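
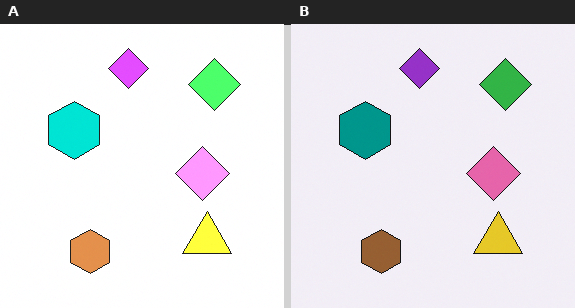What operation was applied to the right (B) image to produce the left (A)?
The image was brightened a lot.

Every pixel — background and shapes alike — is uniformly brightened.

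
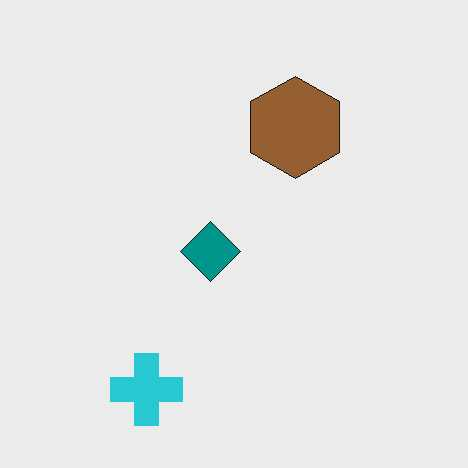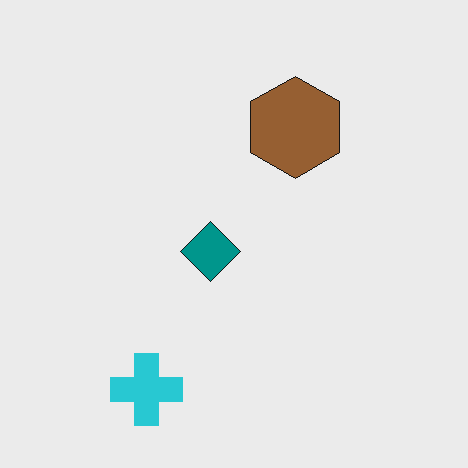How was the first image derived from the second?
This is the original image JPEG-compressed with visible artifacts.

Blocky 8×8 compression artifacts appear around shape edges and the flat background shows ringing — characteristic JPEG degradation.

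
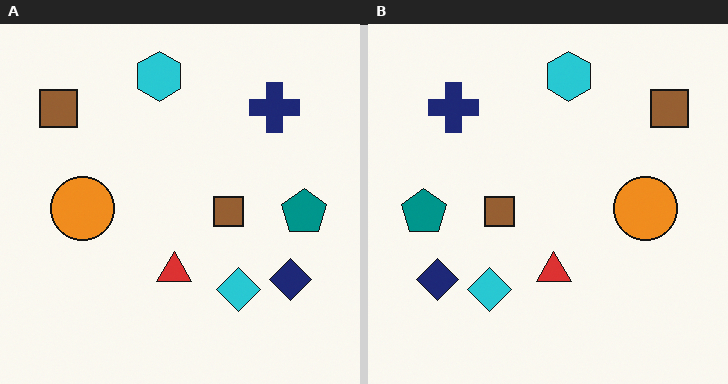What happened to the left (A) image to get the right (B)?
This is the original image flipped horizontally (left ↔ right).

The teal pentagon is in the right of the left (A) image and the left of the right (B) — shapes on opposite sides of the vertical midline have swapped in a mirror flip.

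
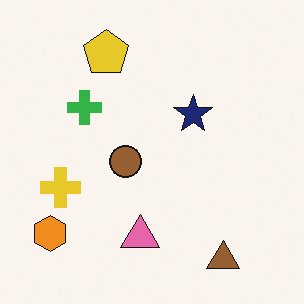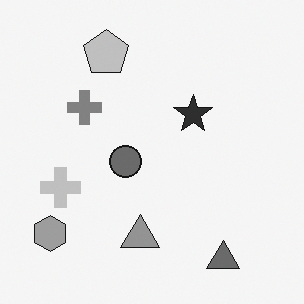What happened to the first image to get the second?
Converted to grayscale.

All color is removed — every shape is now a shade of grey.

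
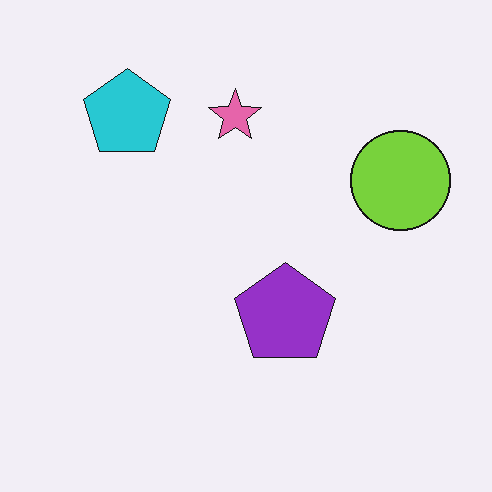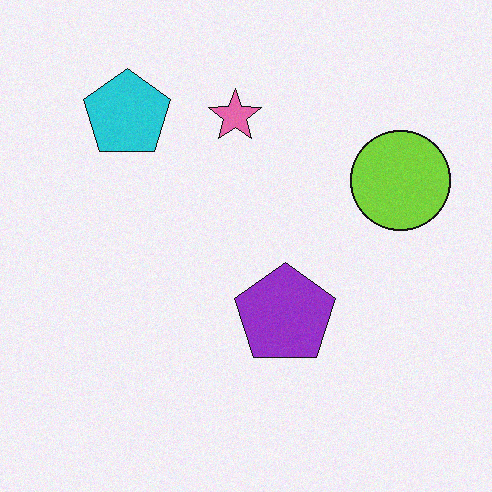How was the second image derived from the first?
The image was degraded with a light layer of grain.

Random speckle covers the whole image, including the flat background.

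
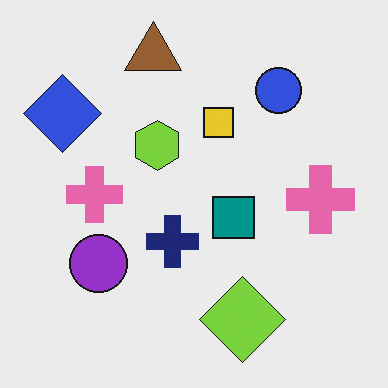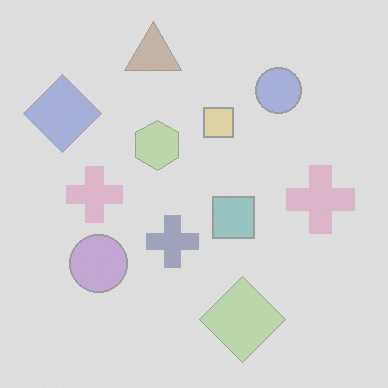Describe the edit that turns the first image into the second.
It was washed out (contrast reduced).

Tones are pushed toward mid-grey across the whole image — a global contrast change.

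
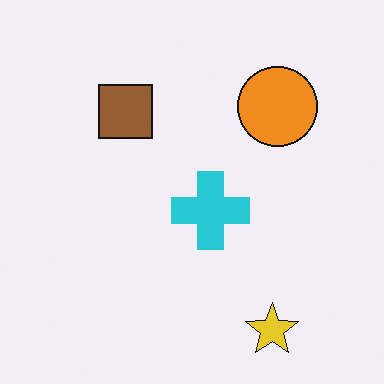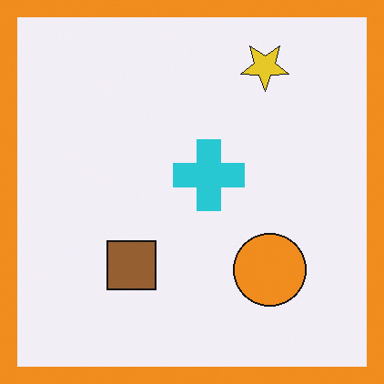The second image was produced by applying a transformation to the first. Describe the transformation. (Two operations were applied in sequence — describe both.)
Flipped vertically (top ↔ bottom), then framed with a orange border.

The yellow star is in the bottom-right of the first image and the top-right of the second — shapes on opposite sides of the horizontal midline have swapped in a mirror flip. A solid orange frame runs around the edge of the second image, with the content slightly shrunk inside it.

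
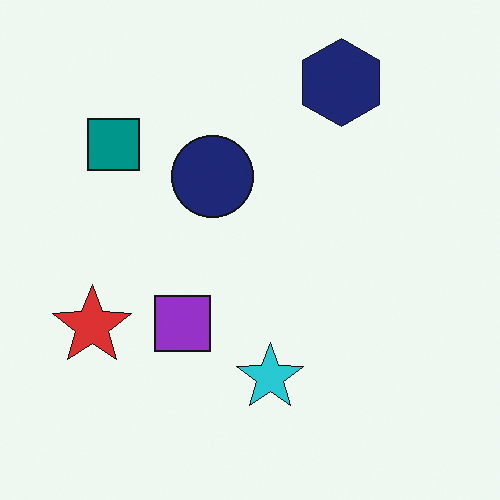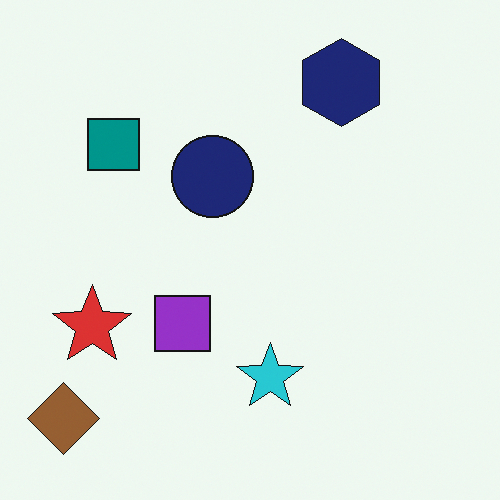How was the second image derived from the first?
The transformation is: overlaid with an additional brown diamond.

A brown diamond appears in the second image that is absent from the first.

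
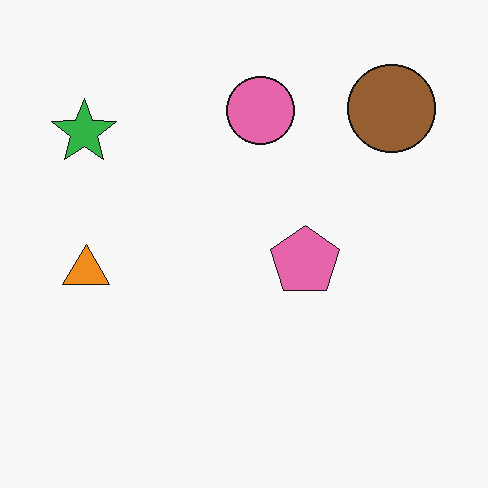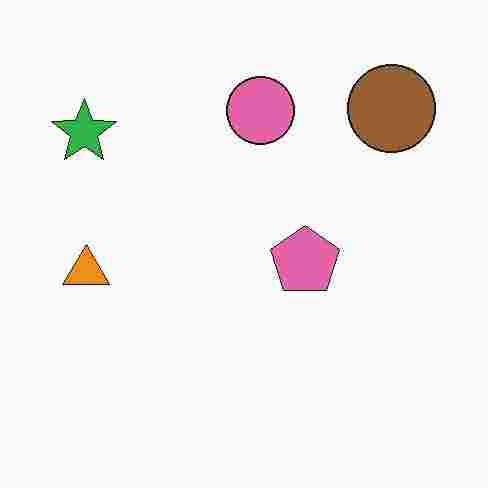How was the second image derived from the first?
It was heavily JPEG-compressed with obvious blocking artifacts.

Blocky 8×8 compression artifacts appear around shape edges and the flat background shows ringing — characteristic JPEG degradation.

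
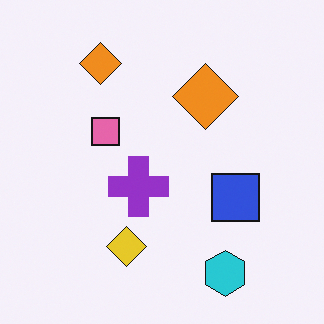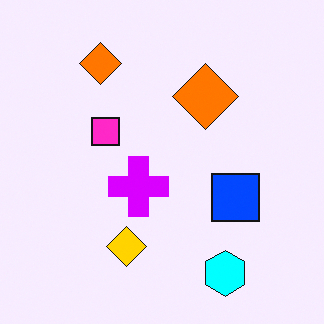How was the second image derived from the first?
The image was heavily oversaturated.

All colors are more vivid — a global saturation change.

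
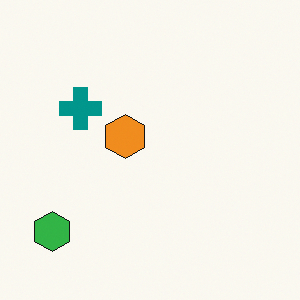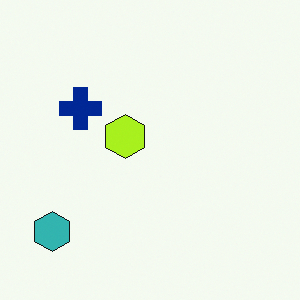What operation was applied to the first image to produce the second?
The second image is the first hue-shifted by a small amount.

Every shape's color has rotated by the same amount around the hue wheel — a uniform hue shift.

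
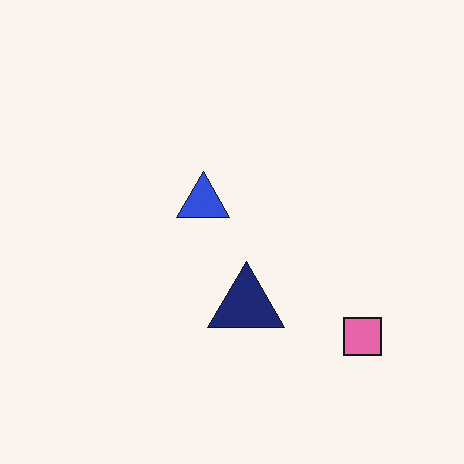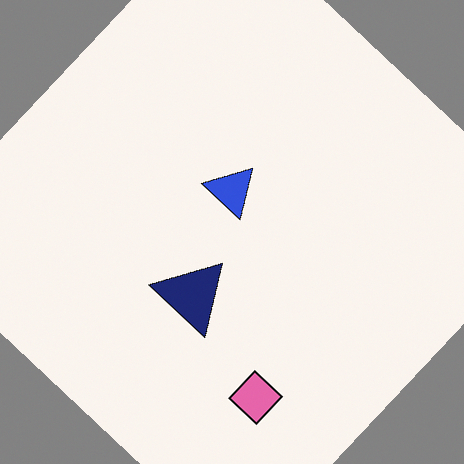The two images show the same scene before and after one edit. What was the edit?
The second image is the first rotated clockwise by a large amount — several tens of degrees.

Every shape is tilted by the same angle and the image corners show triangular fill wedges — a whole-image rotation by a non-right angle.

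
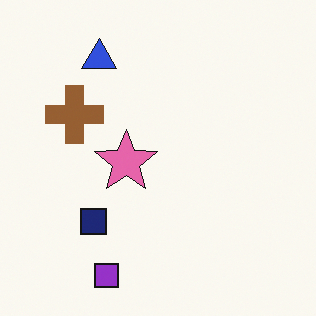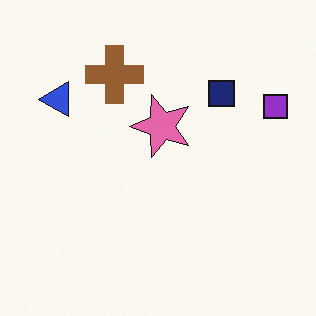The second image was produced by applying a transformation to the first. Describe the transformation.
The image was transposed (reflected across the top-left ↔ bottom-right diagonal).

Shapes have swapped their row and column positions — what was in the top-right is now in the bottom-left — a diagonal reflection.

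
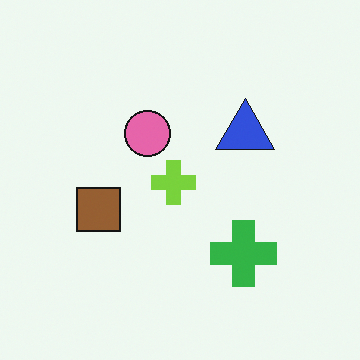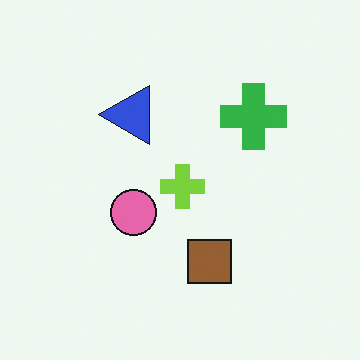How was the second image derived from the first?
The second image is the first rotated 90° counter-clockwise.

The green cross sits in the bottom-right of the first image and the top-right of the second — consistent with a whole-image 90° counter-clockwise rotation.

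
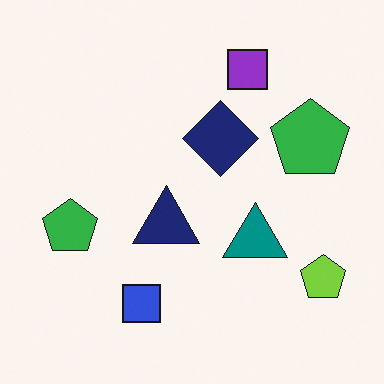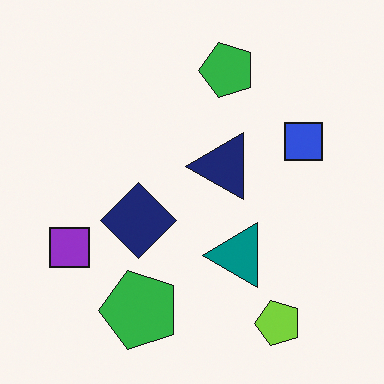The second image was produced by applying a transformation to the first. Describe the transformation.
The transformation is: transposed (reflected across the top-left ↔ bottom-right diagonal).

Shapes have swapped their row and column positions — what was in the top-right is now in the bottom-left — a diagonal reflection.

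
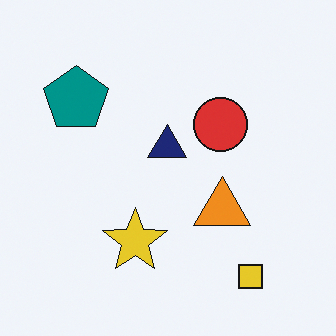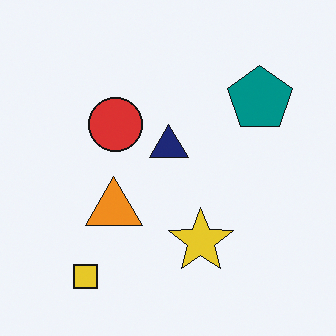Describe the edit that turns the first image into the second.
The transformation is: flipped horizontally (left ↔ right).

The teal pentagon is in the top-left of the first image and the top-right of the second — shapes on opposite sides of the vertical midline have swapped in a mirror flip.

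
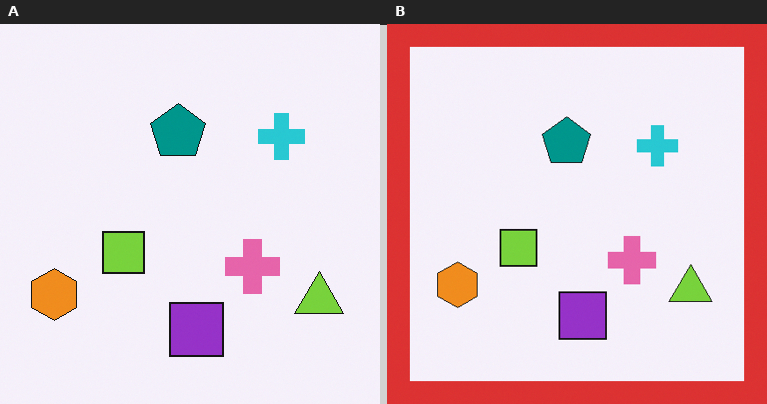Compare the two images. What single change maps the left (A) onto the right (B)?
This is the original image framed with a red border.

A solid red frame runs around the edge of the right (B) image, with the content slightly shrunk inside it.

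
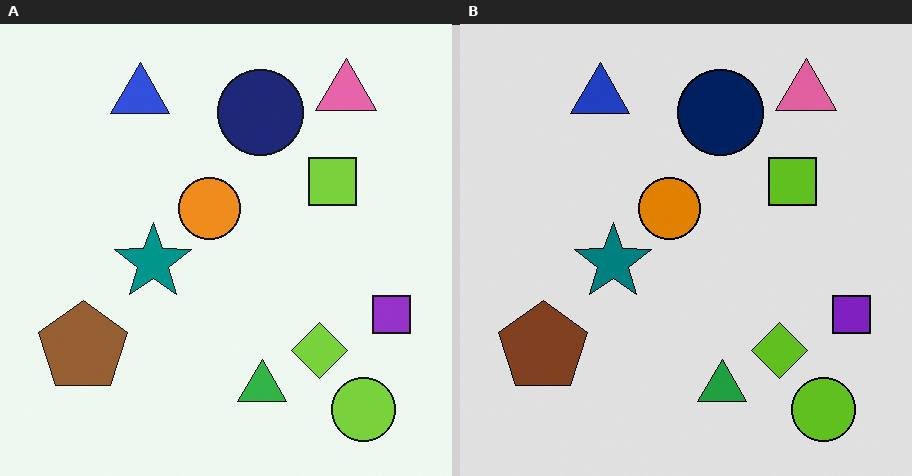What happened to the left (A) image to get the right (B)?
It was posterized to a reduced palette.

Each flat color has snapped to a coarser quantized level — most visibly, the near-white background has dropped to a flat grey.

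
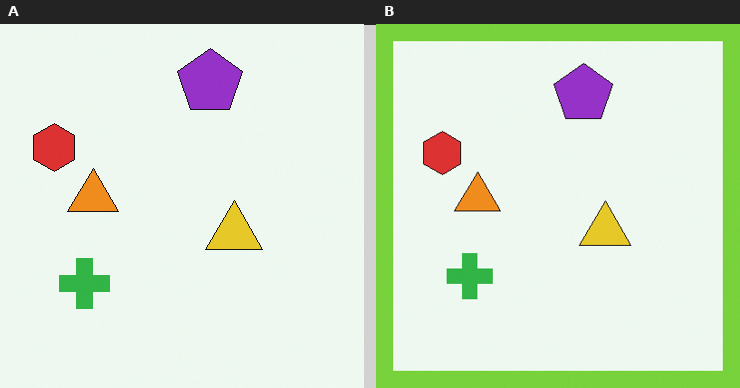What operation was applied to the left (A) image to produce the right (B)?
The transformation is: framed with a lime border.

A solid lime frame runs around the edge of the right (B) image, with the content slightly shrunk inside it.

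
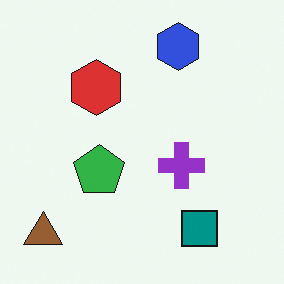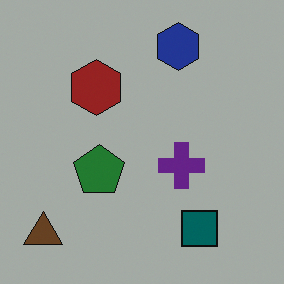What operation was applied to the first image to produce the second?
It was darkened a lot.

Every pixel — background and shapes alike — is uniformly darkened.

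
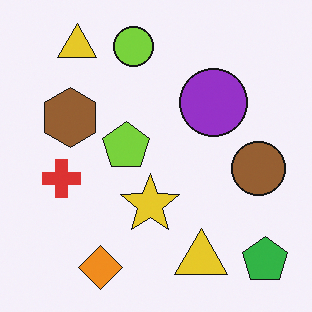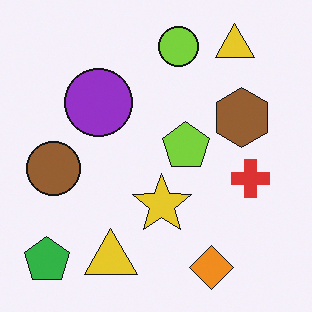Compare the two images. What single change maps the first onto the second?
The image was flipped horizontally (left ↔ right).

The green pentagon is in the bottom-right of the first image and the bottom-left of the second — shapes on opposite sides of the vertical midline have swapped in a mirror flip.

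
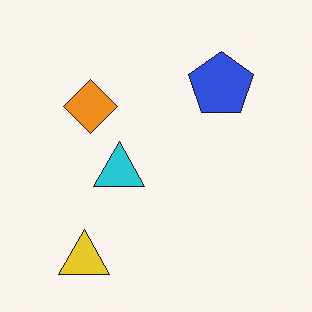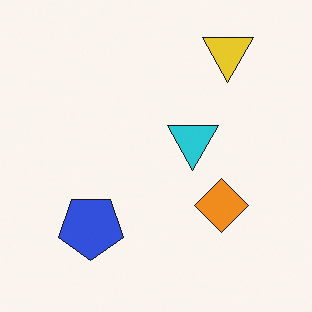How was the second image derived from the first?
The image was rotated 180°.

The yellow triangle sits in the bottom-left of the first image and the top-right of the second — consistent with a whole-image 180° rotation.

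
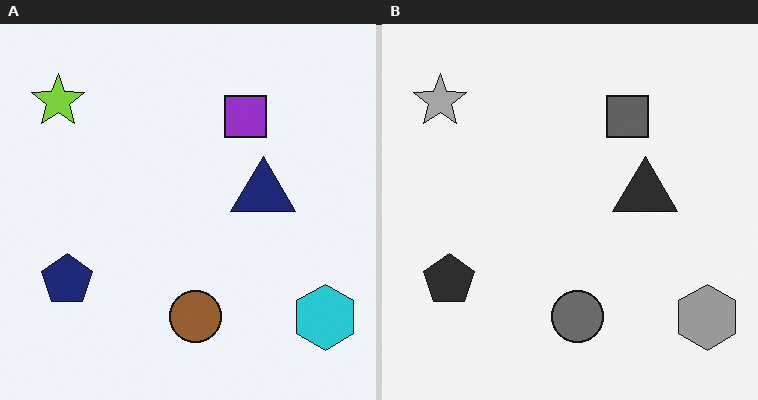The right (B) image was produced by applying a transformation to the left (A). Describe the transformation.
The right (B) image is the left (A) converted to grayscale.

All color is removed — every shape is now a shade of grey.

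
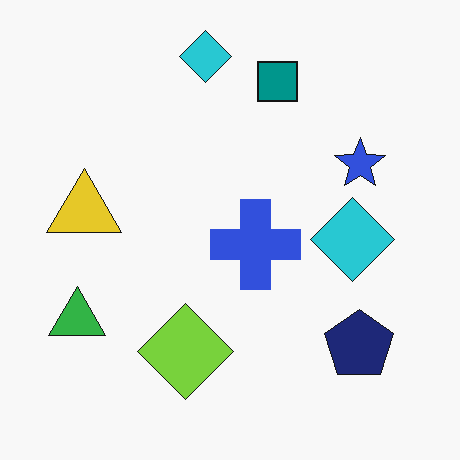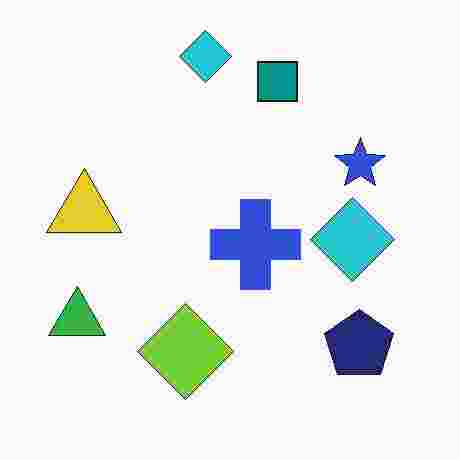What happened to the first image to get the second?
Heavily JPEG-compressed with obvious blocking artifacts.

Blocky 8×8 compression artifacts appear around shape edges and the flat background shows ringing — characteristic JPEG degradation.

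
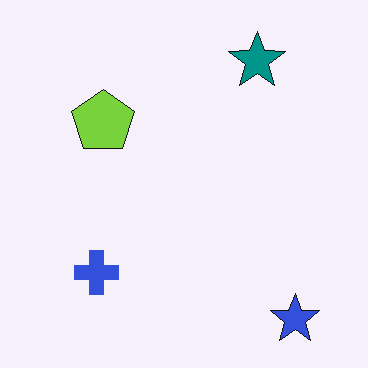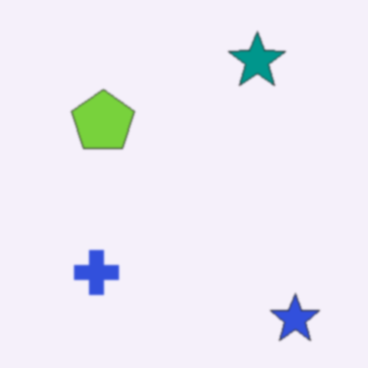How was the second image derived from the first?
The image was given a subtle gaussian blur.

Shape edges and outlines are uniformly softened across the whole image.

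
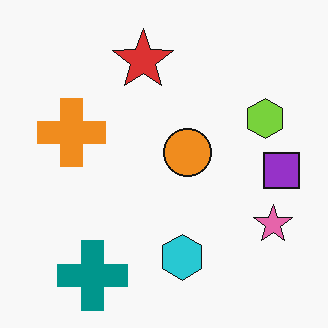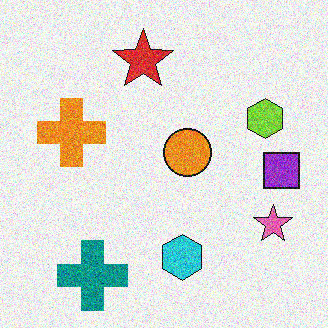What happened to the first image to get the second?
It was degraded with strong gaussian noise.

Random speckle covers the whole image, including the flat background.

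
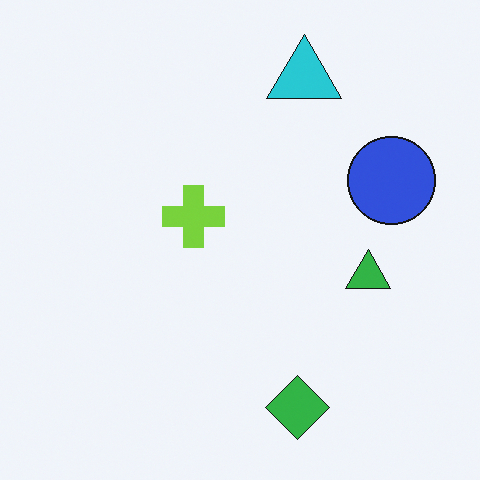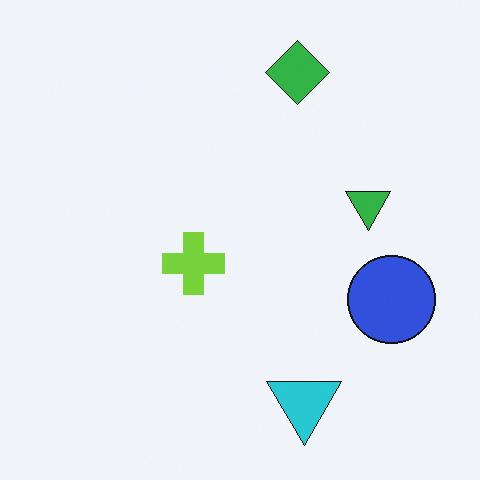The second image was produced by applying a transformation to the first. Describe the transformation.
It was flipped vertically (top ↔ bottom).

The green diamond is in the bottom of the first image and the top of the second — shapes on opposite sides of the horizontal midline have swapped in a mirror flip.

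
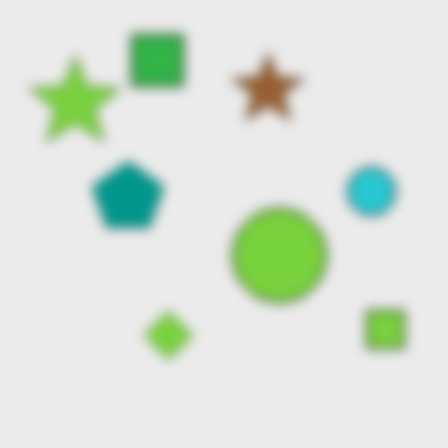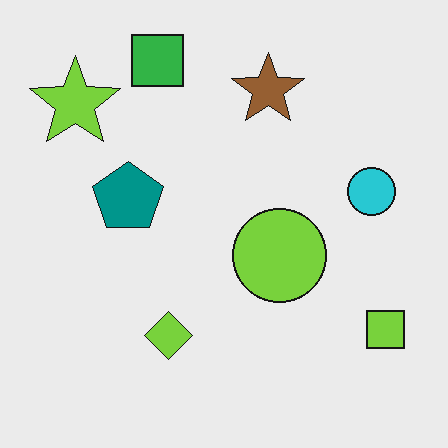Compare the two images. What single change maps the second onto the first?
The first image is the second strongly gaussian-blurred.

Shape edges and outlines are uniformly softened across the whole image.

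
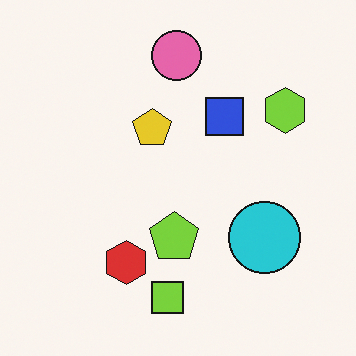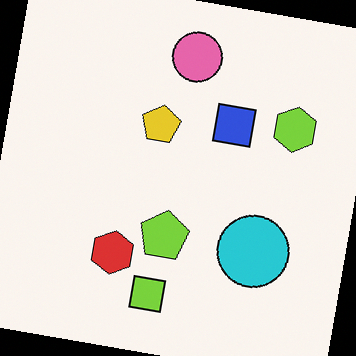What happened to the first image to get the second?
The image was rotated clockwise by a slight angle.

Every shape is tilted by the same angle and the image corners show triangular fill wedges — a whole-image rotation by a non-right angle.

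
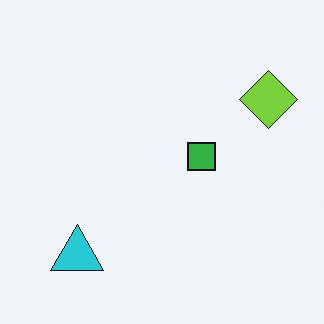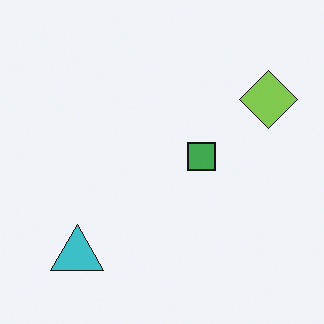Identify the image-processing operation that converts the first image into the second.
The transformation is: slightly desaturated.

All colors are more muted and greyish — a global saturation change.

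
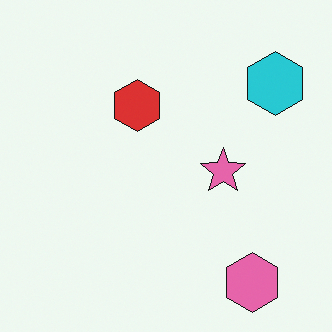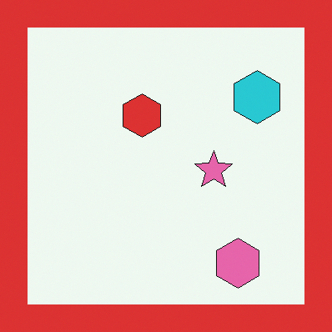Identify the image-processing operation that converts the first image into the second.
The image was framed with a red border.

A solid red frame runs around the edge of the second image, with the content slightly shrunk inside it.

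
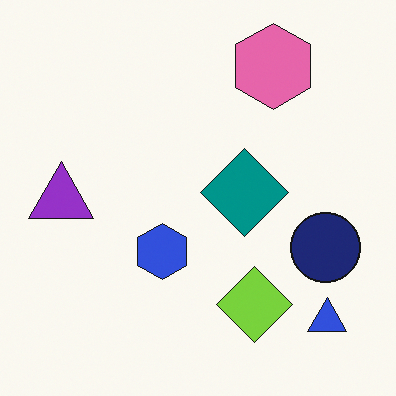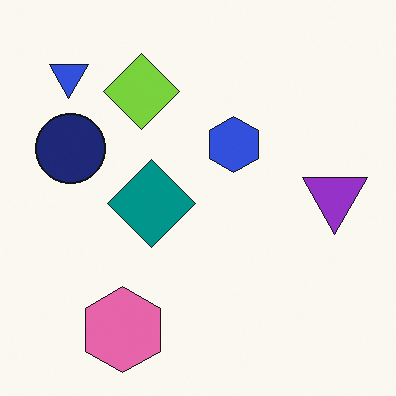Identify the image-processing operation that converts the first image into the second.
The image was rotated 180°.

The blue triangle sits in the bottom-right of the first image and the top-left of the second — consistent with a whole-image 180° rotation.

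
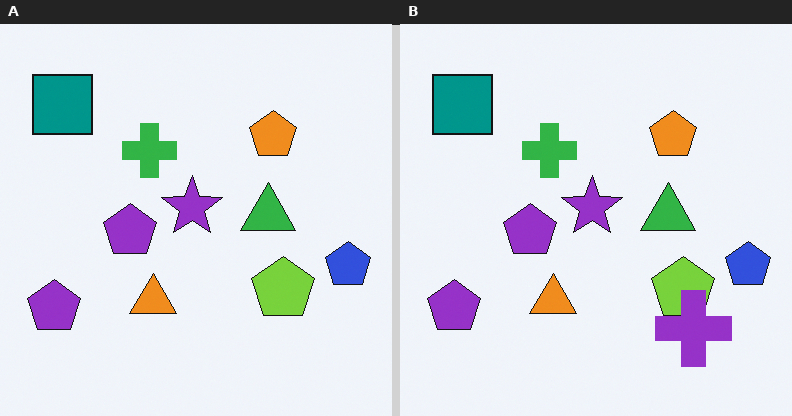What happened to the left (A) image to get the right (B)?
The transformation is: overlaid with an additional purple cross.

A purple cross appears in the right (B) image that is absent from the left (A).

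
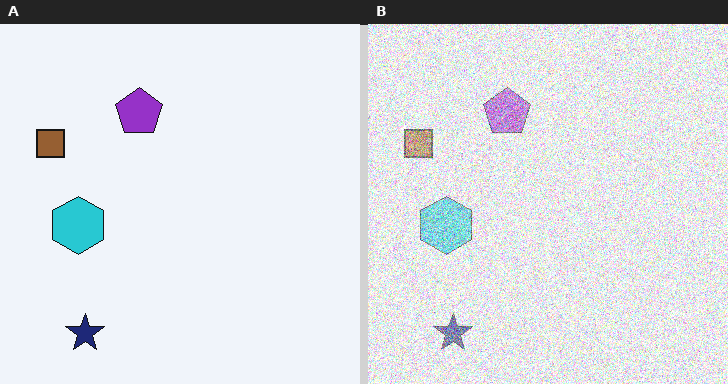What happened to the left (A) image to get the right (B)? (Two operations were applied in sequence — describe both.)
This is the original image washed out (contrast reduced), then degraded with heavy additive noise.

Tones are pushed toward mid-grey across the whole image — a global contrast change. Random speckle covers the whole image, including the flat background.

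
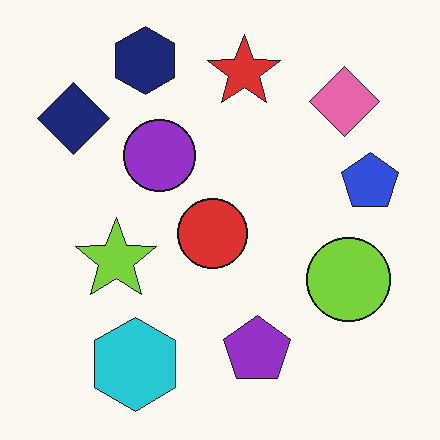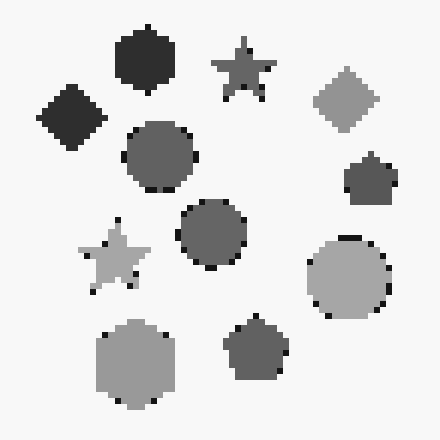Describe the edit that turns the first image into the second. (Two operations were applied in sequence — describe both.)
The second image is the first converted to grayscale, then pixelated into visible square blocks.

All color is removed — every shape is now a shade of grey. Shapes are reduced to large square blocks; fine edges and outlines are lost — a downscale-then-upscale (mosaic) effect.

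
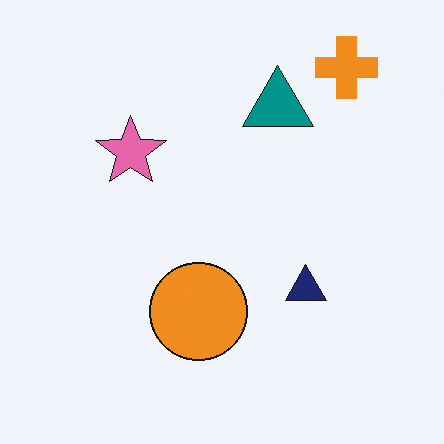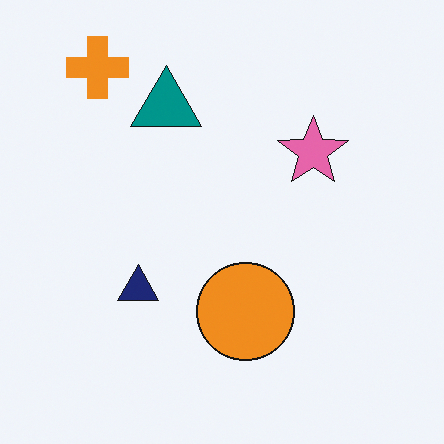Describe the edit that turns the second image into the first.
This is the original image flipped horizontally (left ↔ right).

The orange cross is in the top-left of the second image and the top-right of the first — shapes on opposite sides of the vertical midline have swapped in a mirror flip.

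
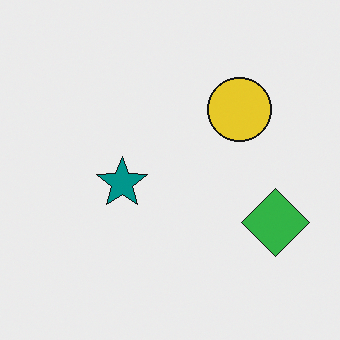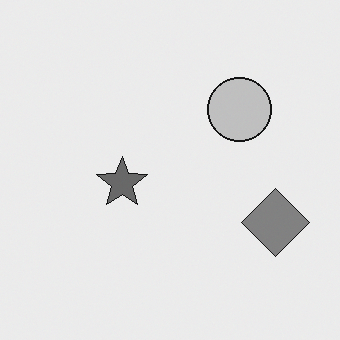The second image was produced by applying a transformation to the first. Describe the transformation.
This is the original image converted to grayscale.

All color is removed — every shape is now a shade of grey.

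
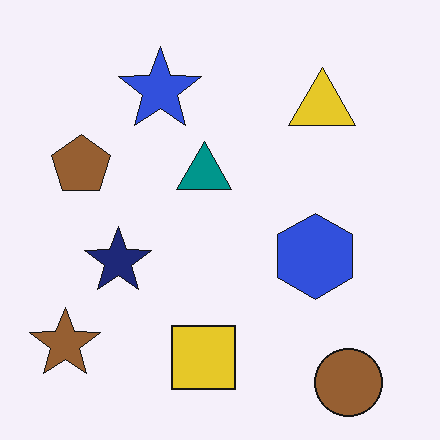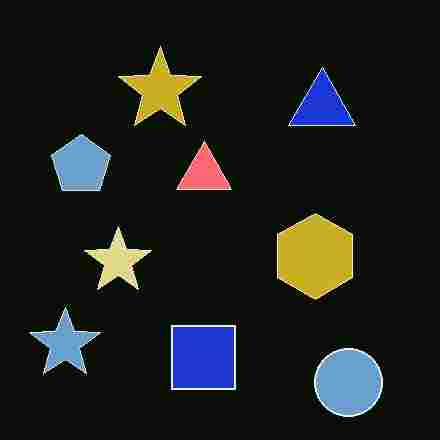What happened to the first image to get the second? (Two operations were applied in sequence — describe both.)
It was heavily JPEG-compressed with obvious blocking artifacts, then color-inverted (negative).

Blocky 8×8 compression artifacts appear around shape edges and the flat background shows ringing — characteristic JPEG degradation. The light background has become dark and every shape's color is its complement — a photographic negative.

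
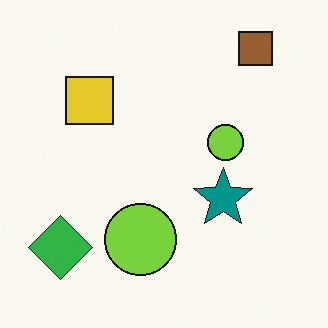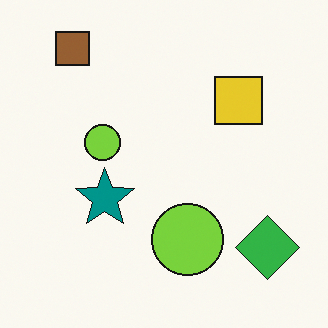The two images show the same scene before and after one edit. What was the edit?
The image was flipped horizontally (left ↔ right).

The green diamond is in the bottom-left of the first image and the bottom-right of the second — shapes on opposite sides of the vertical midline have swapped in a mirror flip.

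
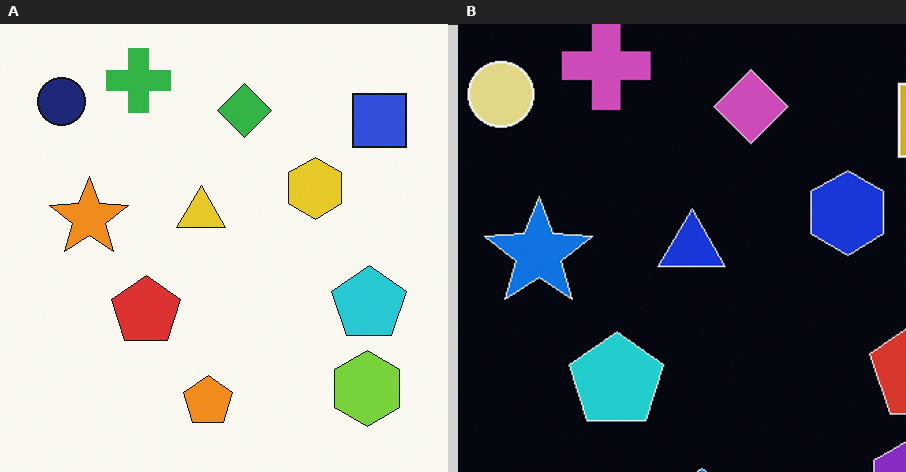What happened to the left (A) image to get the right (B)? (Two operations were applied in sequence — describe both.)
This is the original image color-inverted (negative), then cropped to a modestly smaller region and rescaled.

The light background has become dark and every shape's color is its complement — a photographic negative. The visible shapes are larger and the field of view is narrower; shapes near the original edges may be partly or wholly outside the frame — a crop-and-rescale.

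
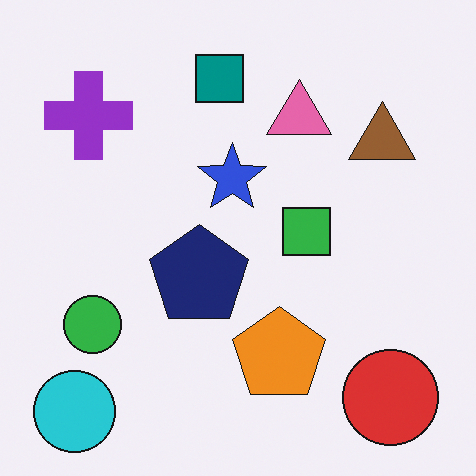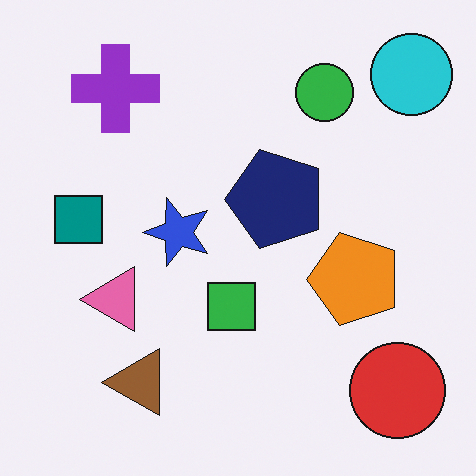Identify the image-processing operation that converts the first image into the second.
The second image is the first transposed (reflected across the top-left ↔ bottom-right diagonal).

Shapes have swapped their row and column positions — what was in the top-right is now in the bottom-left — a diagonal reflection.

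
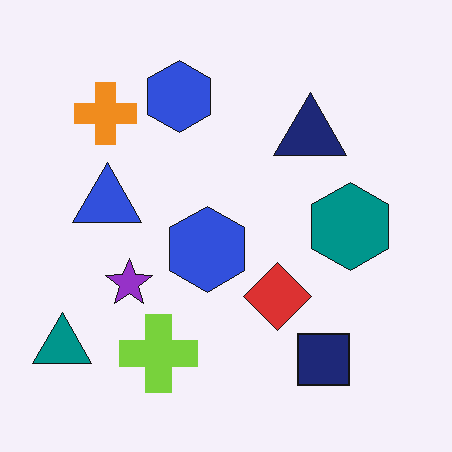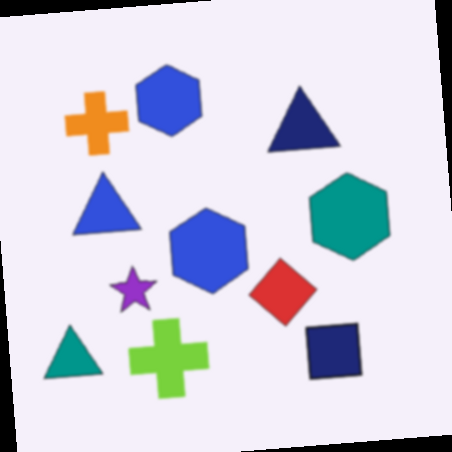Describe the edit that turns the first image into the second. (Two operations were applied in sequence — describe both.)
The transformation is: slightly softened, then rotated counter-clockwise by a small amount.

Shape edges and outlines are uniformly softened across the whole image. Every shape is tilted by the same angle and the image corners show triangular fill wedges — a whole-image rotation by a non-right angle.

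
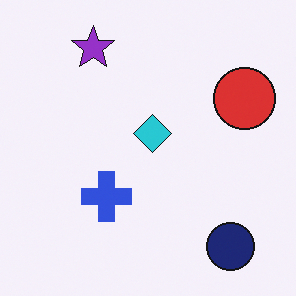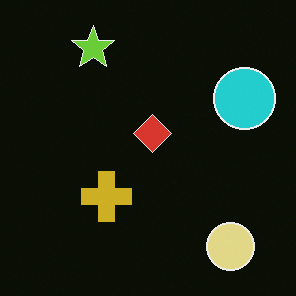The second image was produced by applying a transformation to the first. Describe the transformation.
This is the original image color-inverted (negative).

The light background has become dark and every shape's color is its complement — a photographic negative.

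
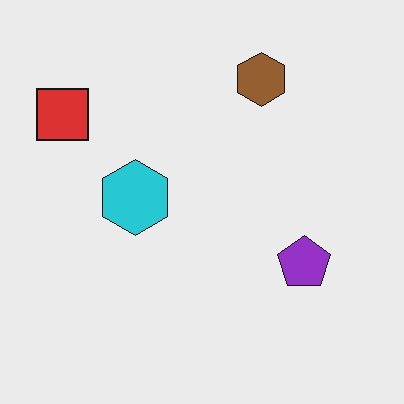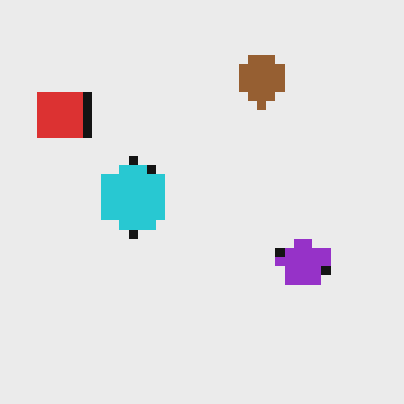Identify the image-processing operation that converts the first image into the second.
The image was coarsely pixelated.

Shapes are reduced to large square blocks; fine edges and outlines are lost — a downscale-then-upscale (mosaic) effect.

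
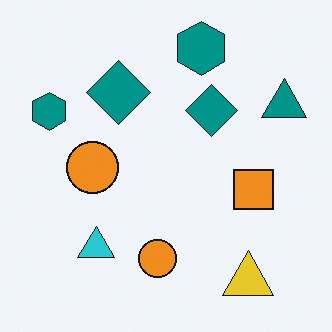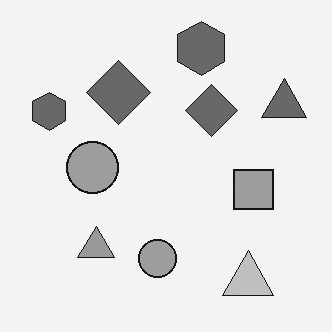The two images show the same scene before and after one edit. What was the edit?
The image was converted to grayscale.

All color is removed — every shape is now a shade of grey.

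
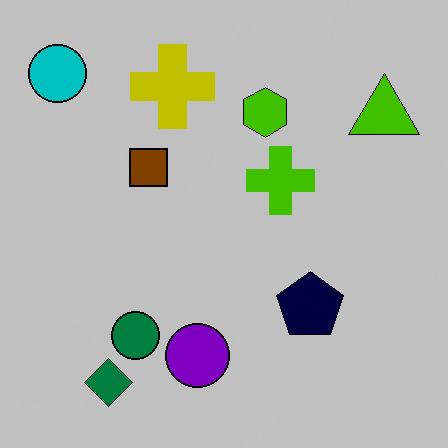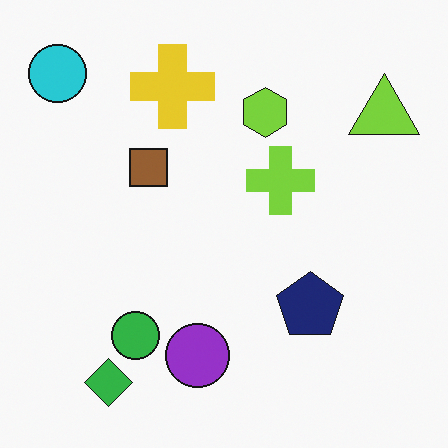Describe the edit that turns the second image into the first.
The transformation is: aggressively posterized.

Each flat color has snapped to a coarser quantized level — most visibly, the near-white background has dropped to a flat grey.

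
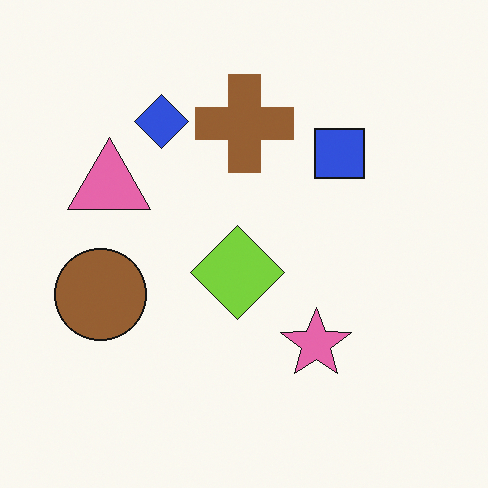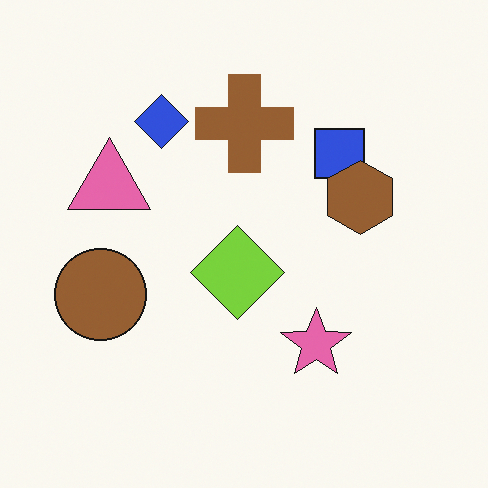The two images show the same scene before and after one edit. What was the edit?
The second image is the first overlaid with an additional brown hexagon.

A brown hexagon appears in the second image that is absent from the first.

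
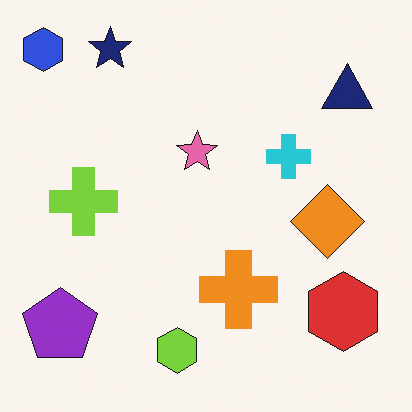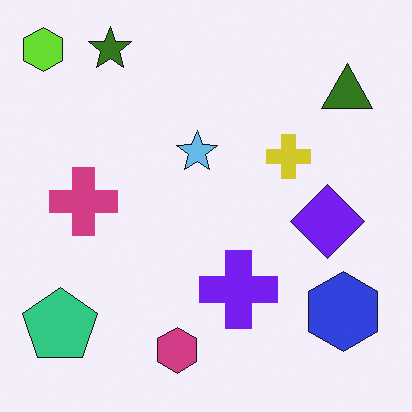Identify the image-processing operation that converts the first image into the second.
This is the original image hue-shifted through roughly half the color wheel.

Every shape's color has rotated by the same amount around the hue wheel — a uniform hue shift.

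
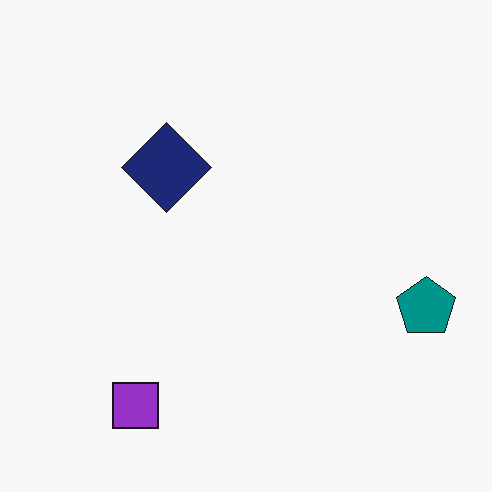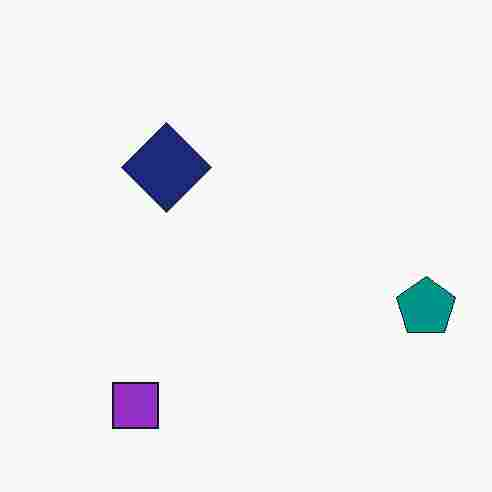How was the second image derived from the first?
It was heavily JPEG-compressed with obvious blocking artifacts.

Blocky 8×8 compression artifacts appear around shape edges and the flat background shows ringing — characteristic JPEG degradation.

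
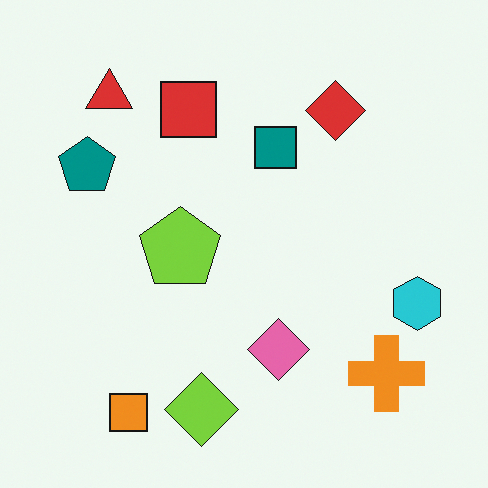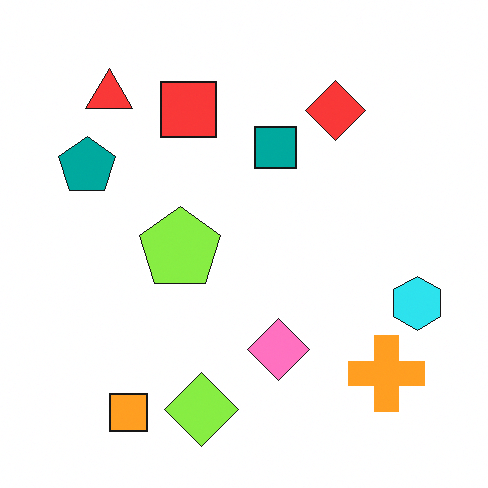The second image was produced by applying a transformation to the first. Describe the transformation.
The second image is the first slightly brightened.

Every pixel — background and shapes alike — is uniformly brightened.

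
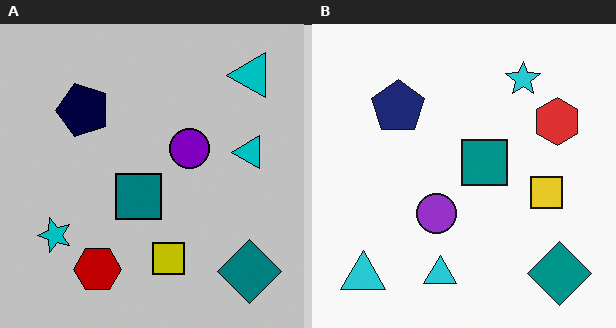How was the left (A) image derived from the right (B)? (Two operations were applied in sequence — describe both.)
The image was transposed (reflected across the top-left ↔ bottom-right diagonal), then heavily posterized to just a handful of flat colors.

Shapes have swapped their row and column positions — what was in the top-right is now in the bottom-left — a diagonal reflection. Each flat color has snapped to a coarser quantized level — most visibly, the near-white background has dropped to a flat grey.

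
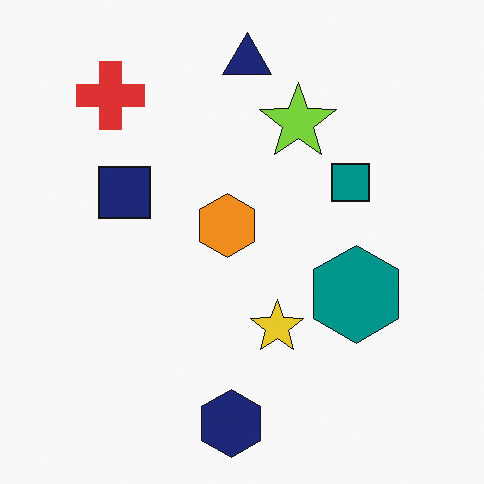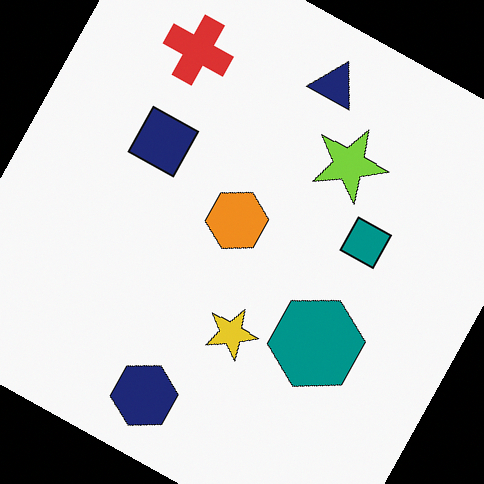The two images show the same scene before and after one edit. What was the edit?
The second image is the first rotated clockwise by a moderate amount.

Every shape is tilted by the same angle and the image corners show triangular fill wedges — a whole-image rotation by a non-right angle.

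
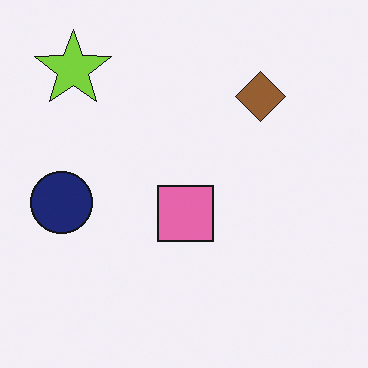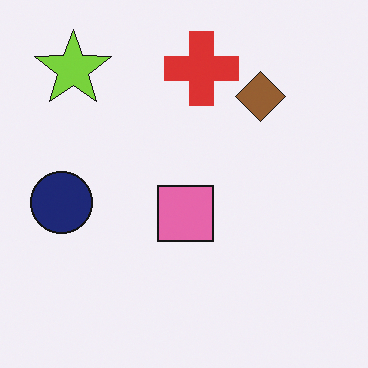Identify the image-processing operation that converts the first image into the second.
The transformation is: overlaid with an additional red cross.

A red cross appears in the second image that is absent from the first.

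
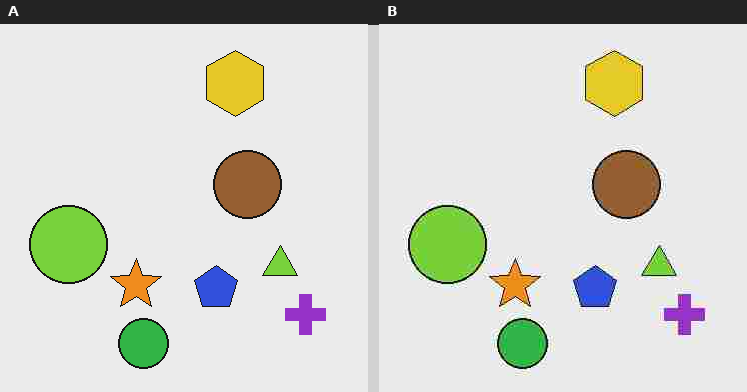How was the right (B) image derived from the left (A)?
It was degraded with heavy JPEG compression.

Blocky 8×8 compression artifacts appear around shape edges and the flat background shows ringing — characteristic JPEG degradation.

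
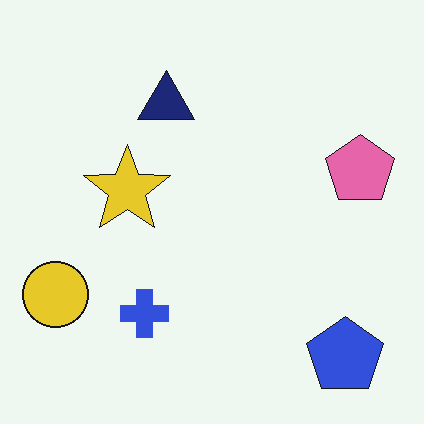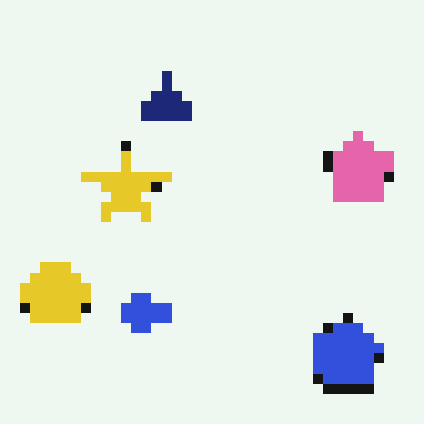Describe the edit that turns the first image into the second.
It was heavily pixelated into large blocks.

Shapes are reduced to large square blocks; fine edges and outlines are lost — a downscale-then-upscale (mosaic) effect.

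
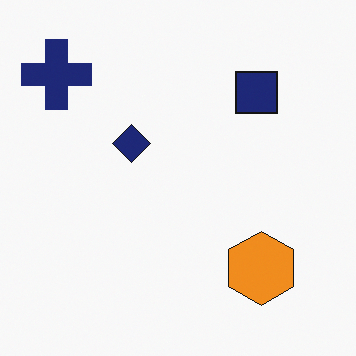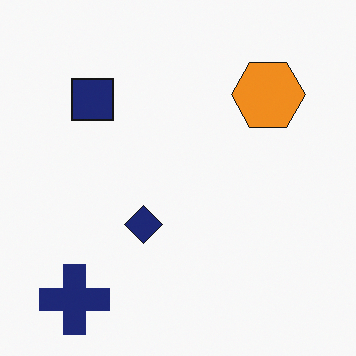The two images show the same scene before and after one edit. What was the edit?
It was rotated 90° counter-clockwise.

The navy cross sits in the top-left of the first image and the bottom-left of the second — consistent with a whole-image 90° counter-clockwise rotation.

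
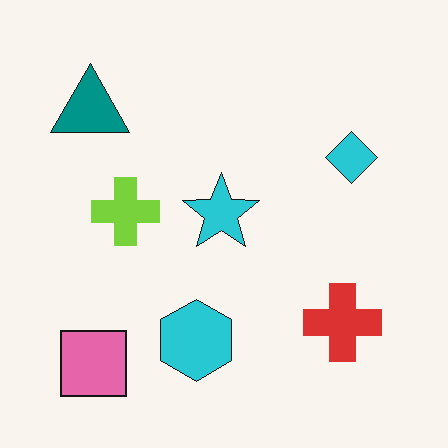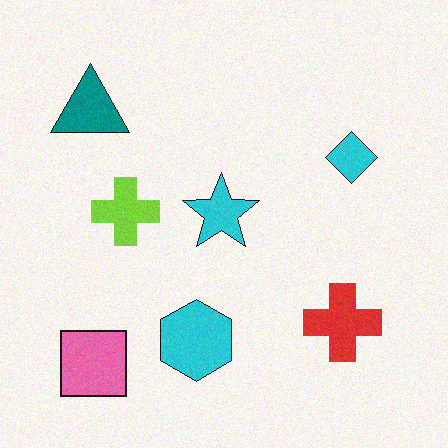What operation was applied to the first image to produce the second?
The transformation is: degraded with subtle gaussian noise.

Random speckle covers the whole image, including the flat background.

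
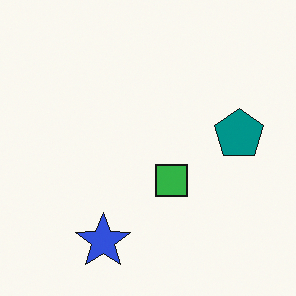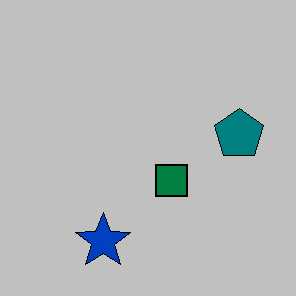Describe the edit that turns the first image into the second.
The transformation is: heavily posterized to just a handful of flat colors.

Each flat color has snapped to a coarser quantized level — most visibly, the near-white background has dropped to a flat grey.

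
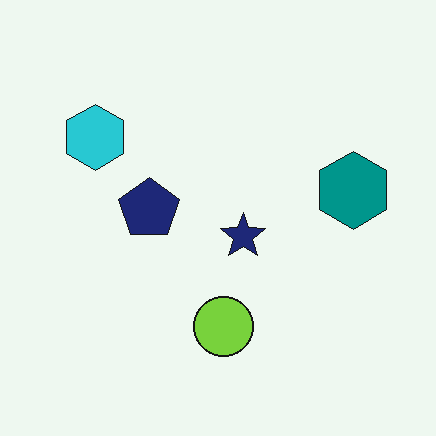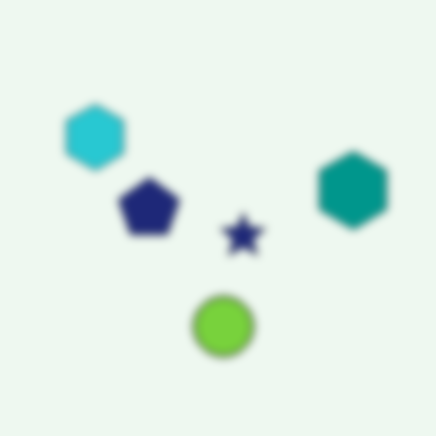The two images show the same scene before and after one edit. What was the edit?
It was noticeably gaussian-blurred.

Shape edges and outlines are uniformly softened across the whole image.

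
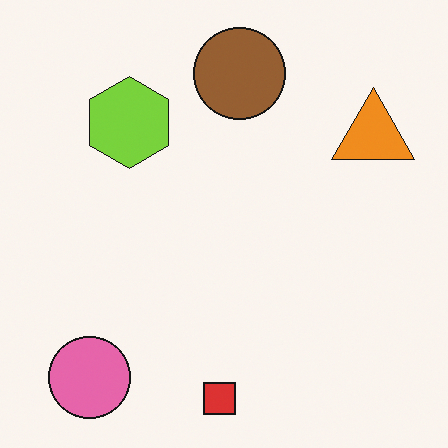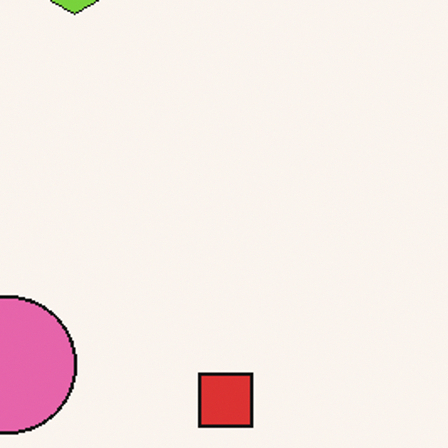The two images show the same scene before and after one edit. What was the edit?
Cropped to a noticeably smaller region and rescaled.

The visible shapes are larger and the field of view is narrower; shapes near the original edges may be partly or wholly outside the frame — a crop-and-rescale.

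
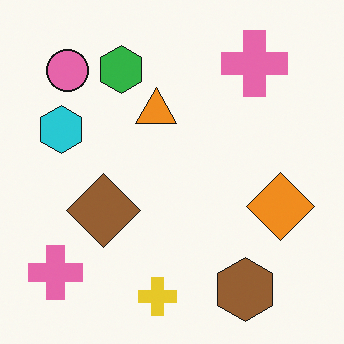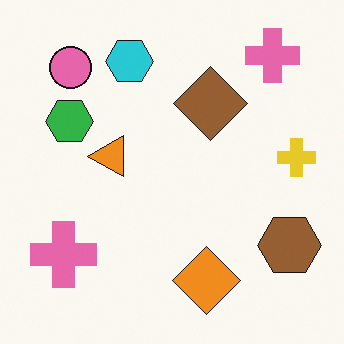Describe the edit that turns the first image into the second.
The transformation is: transposed (reflected across the top-left ↔ bottom-right diagonal).

Shapes have swapped their row and column positions — what was in the top-right is now in the bottom-left — a diagonal reflection.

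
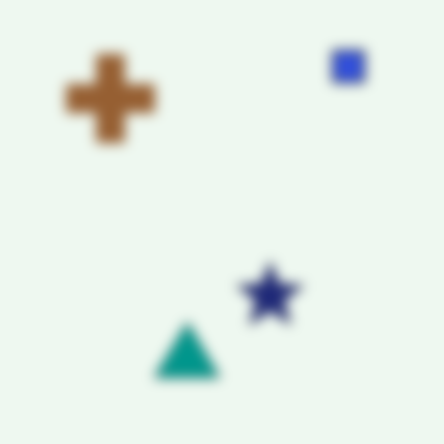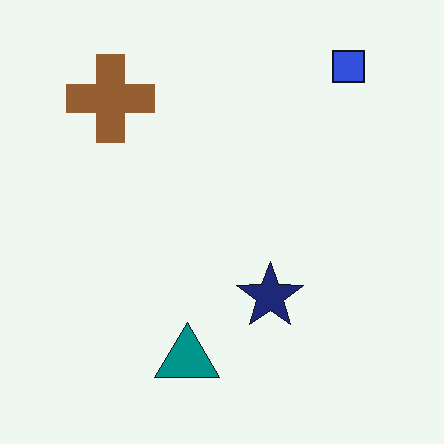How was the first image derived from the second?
It was heavily blurred.

Shape edges and outlines are uniformly softened across the whole image.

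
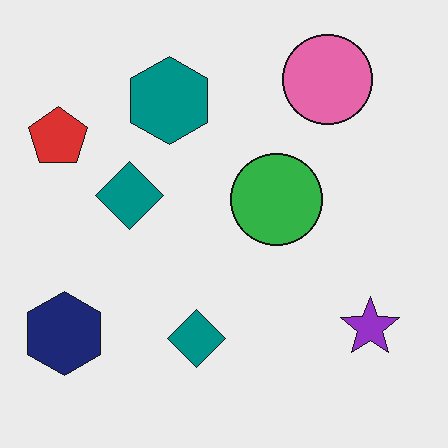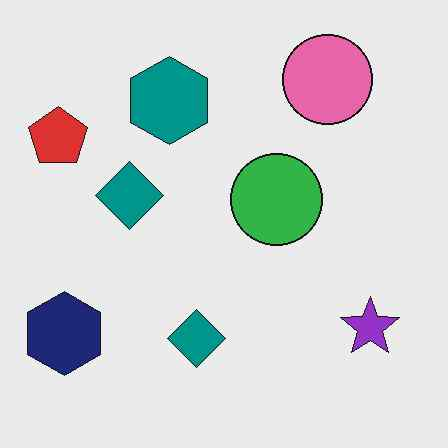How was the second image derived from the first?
Given moderate JPEG compression.

Blocky 8×8 compression artifacts appear around shape edges and the flat background shows ringing — characteristic JPEG degradation.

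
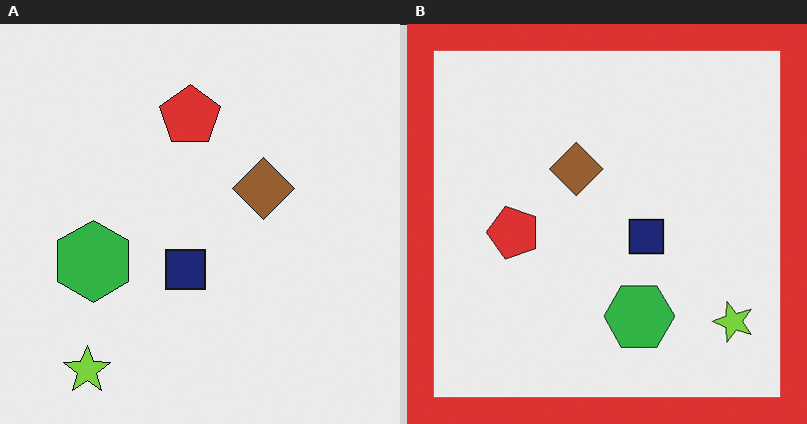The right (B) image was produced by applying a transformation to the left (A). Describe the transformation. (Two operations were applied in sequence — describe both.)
The transformation is: rotated 90° counter-clockwise, then framed with a red border.

The lime star sits in the bottom-left of the left (A) image and the bottom-right of the right (B) — consistent with a whole-image 90° counter-clockwise rotation. A solid red frame runs around the edge of the right (B) image, with the content slightly shrunk inside it.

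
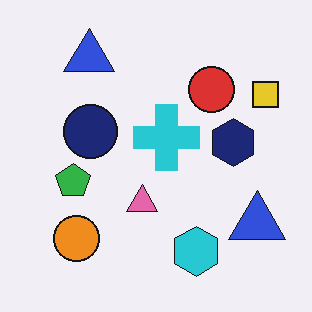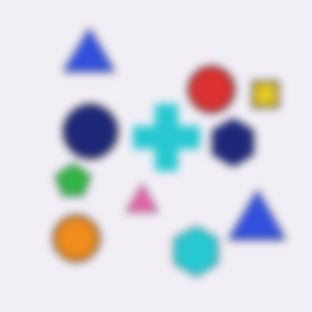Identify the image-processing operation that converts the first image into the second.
This is the original image moderately blurred.

Shape edges and outlines are uniformly softened across the whole image.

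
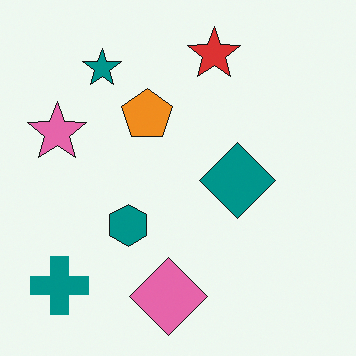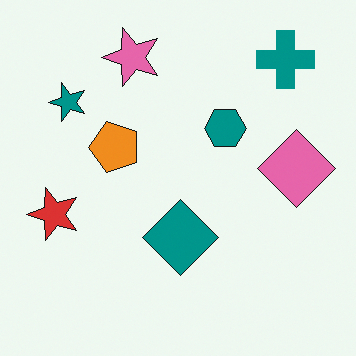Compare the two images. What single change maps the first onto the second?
It was transposed (reflected across the top-left ↔ bottom-right diagonal).

Shapes have swapped their row and column positions — what was in the top-right is now in the bottom-left — a diagonal reflection.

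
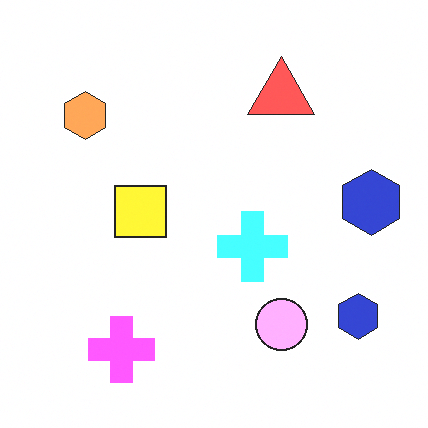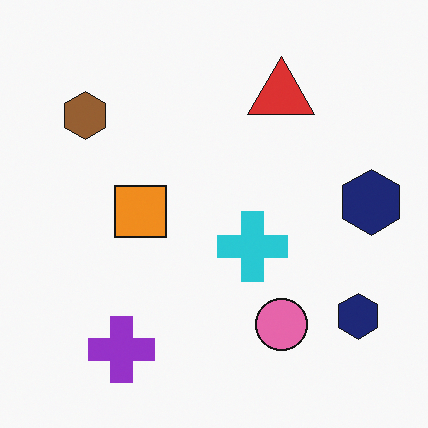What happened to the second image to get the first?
The transformation is: brightened a lot.

Every pixel — background and shapes alike — is uniformly brightened.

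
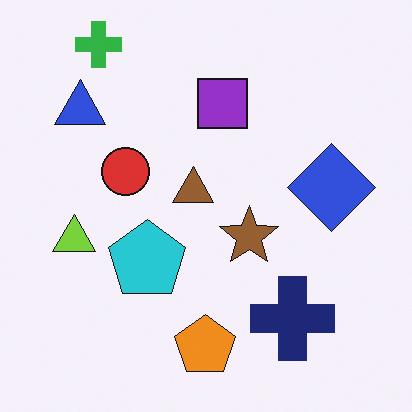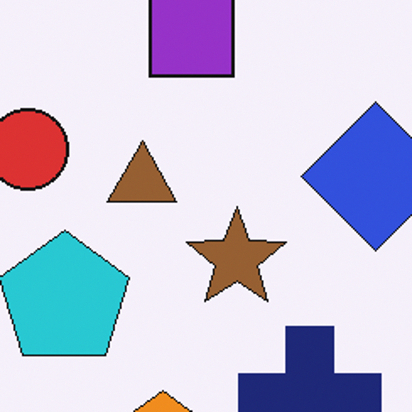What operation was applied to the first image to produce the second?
The image was cropped tightly and scaled back up.

The visible shapes are larger and the field of view is narrower; shapes near the original edges may be partly or wholly outside the frame — a crop-and-rescale.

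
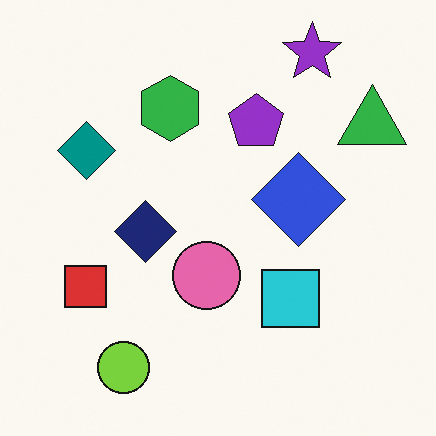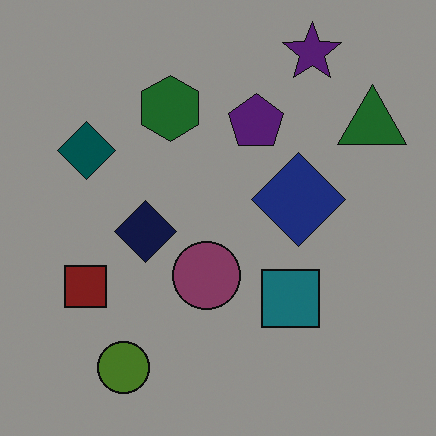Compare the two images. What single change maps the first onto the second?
Noticeably darkened.

Every pixel — background and shapes alike — is uniformly darkened.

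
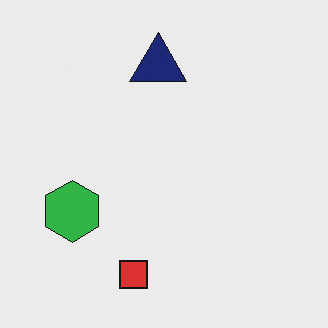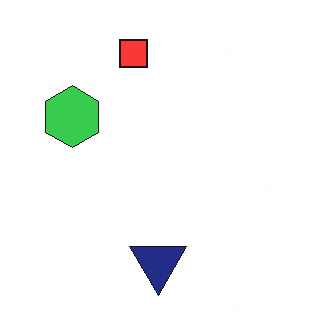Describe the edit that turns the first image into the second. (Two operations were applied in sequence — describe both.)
The image was flipped vertically (top ↔ bottom), then brightened a little.

The red square is in the bottom of the first image and the top of the second — shapes on opposite sides of the horizontal midline have swapped in a mirror flip. Every pixel — background and shapes alike — is uniformly brightened.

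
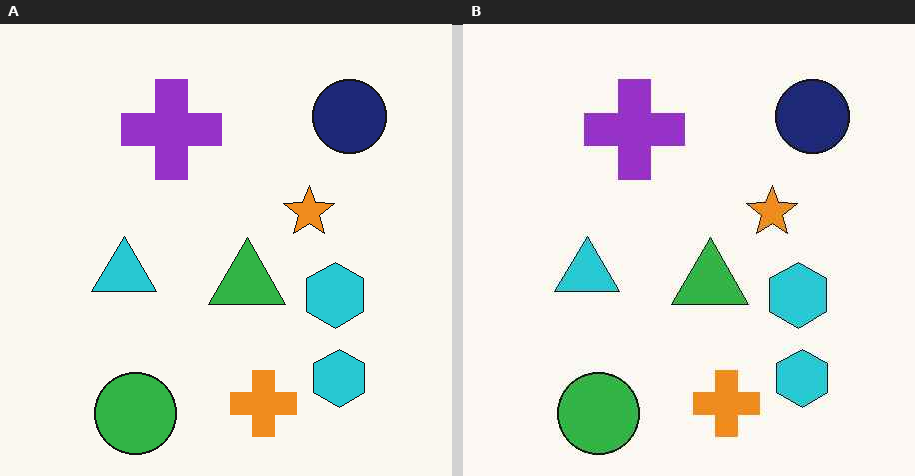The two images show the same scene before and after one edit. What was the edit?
The right (B) image is the left (A) given moderate JPEG compression.

Blocky 8×8 compression artifacts appear around shape edges and the flat background shows ringing — characteristic JPEG degradation.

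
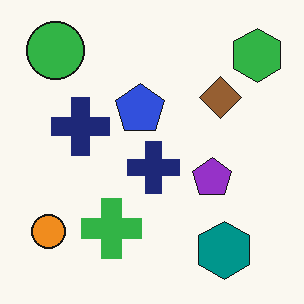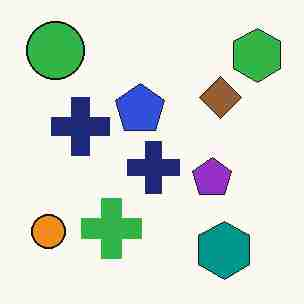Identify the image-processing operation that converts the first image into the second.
This is the original image heavily JPEG-compressed with obvious blocking artifacts.

Blocky 8×8 compression artifacts appear around shape edges and the flat background shows ringing — characteristic JPEG degradation.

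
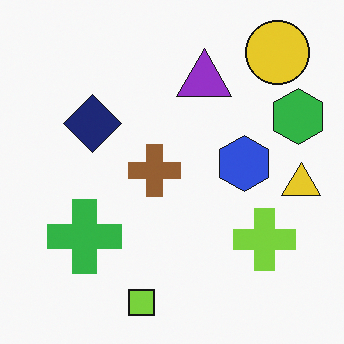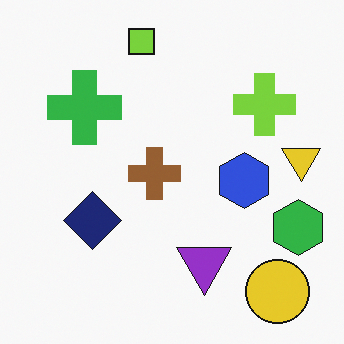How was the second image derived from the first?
This is the original image flipped vertically (top ↔ bottom).

The lime square is in the bottom of the first image and the top of the second — shapes on opposite sides of the horizontal midline have swapped in a mirror flip.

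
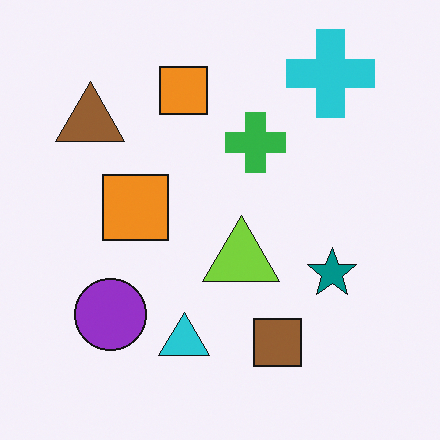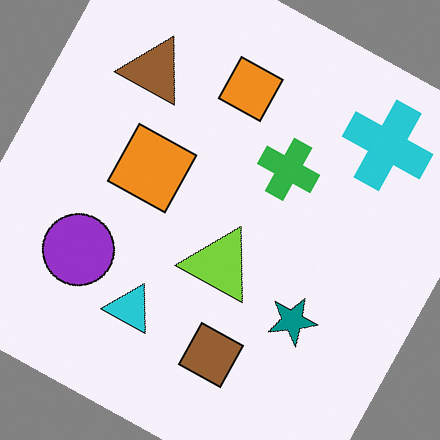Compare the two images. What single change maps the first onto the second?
The image was rotated clockwise by a clearly visible amount.

Every shape is tilted by the same angle and the image corners show triangular fill wedges — a whole-image rotation by a non-right angle.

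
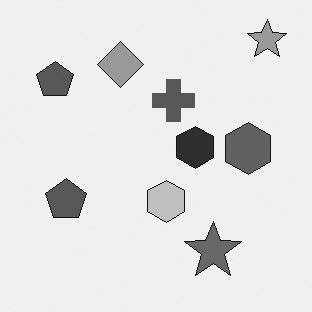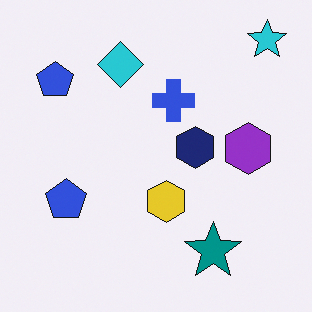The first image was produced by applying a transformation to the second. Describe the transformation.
The transformation is: converted to grayscale.

All color is removed — every shape is now a shade of grey.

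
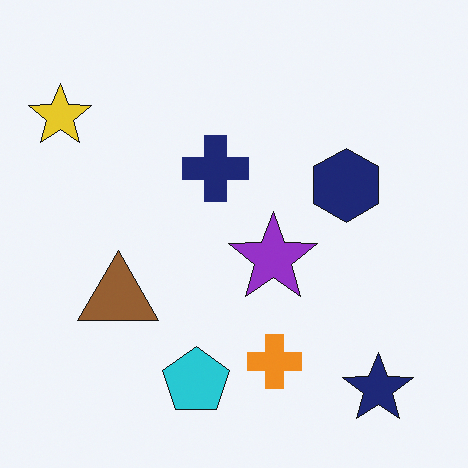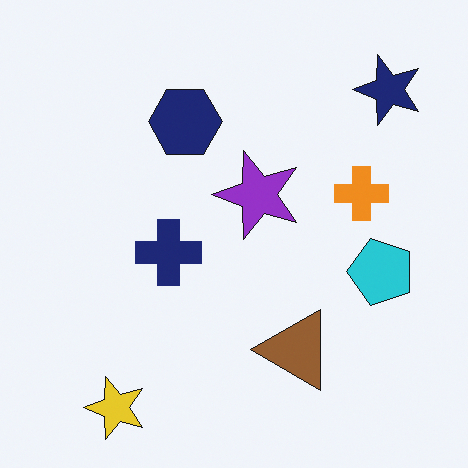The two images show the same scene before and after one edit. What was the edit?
It was rotated 90° counter-clockwise.

The navy star sits in the bottom-right of the first image and the top-right of the second — consistent with a whole-image 90° counter-clockwise rotation.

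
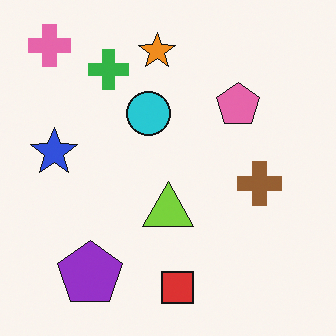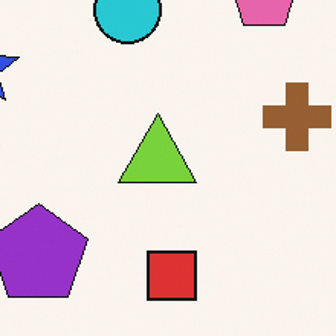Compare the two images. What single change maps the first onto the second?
The second image is the first cropped slightly and scaled back up.

The visible shapes are larger and the field of view is narrower; shapes near the original edges may be partly or wholly outside the frame — a crop-and-rescale.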